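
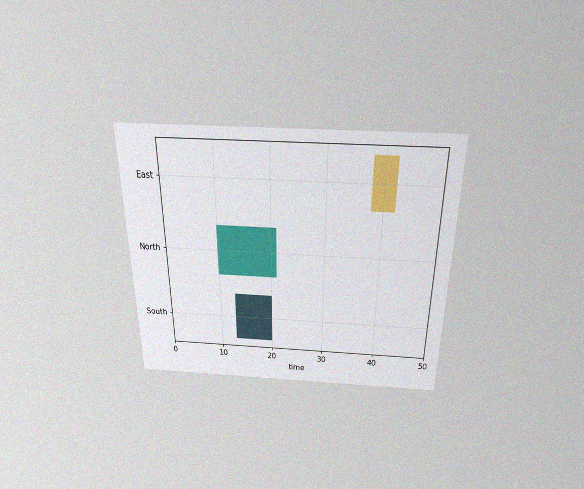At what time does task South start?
13

The chart is viewed slightly from above, with some photo noise. The South bar begins at t=13.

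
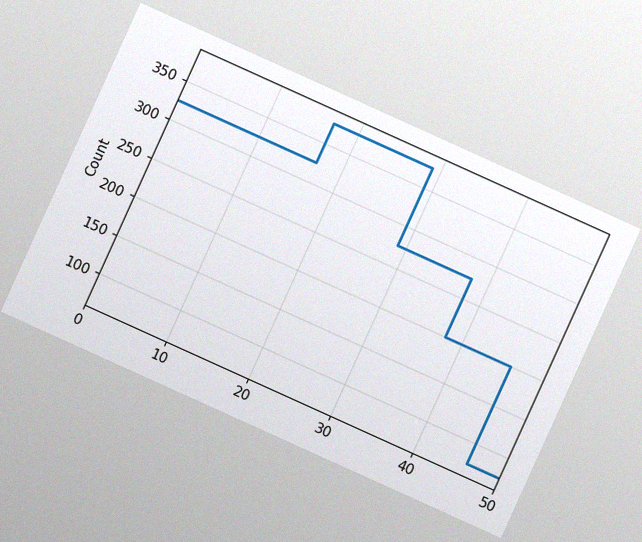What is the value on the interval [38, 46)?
The chart is tilted about 24° clockwise, with some photo noise. On [38, 46) the step sits at 200.

200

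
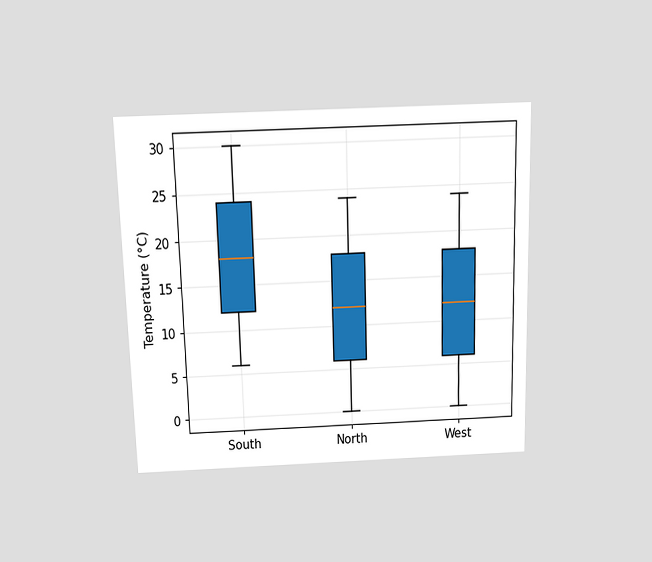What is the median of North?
The chart is viewed slightly from above. The median line in the North box sits at 12°C.

12°C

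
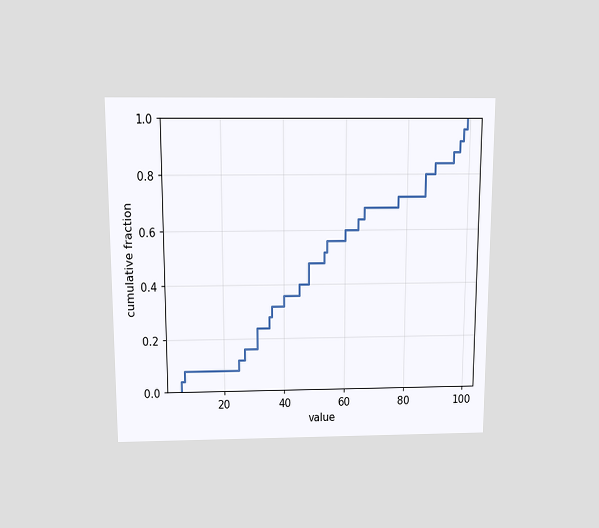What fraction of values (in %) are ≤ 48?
48%

The chart is viewed slightly from above. At x=48 the ECDF step is at 48%.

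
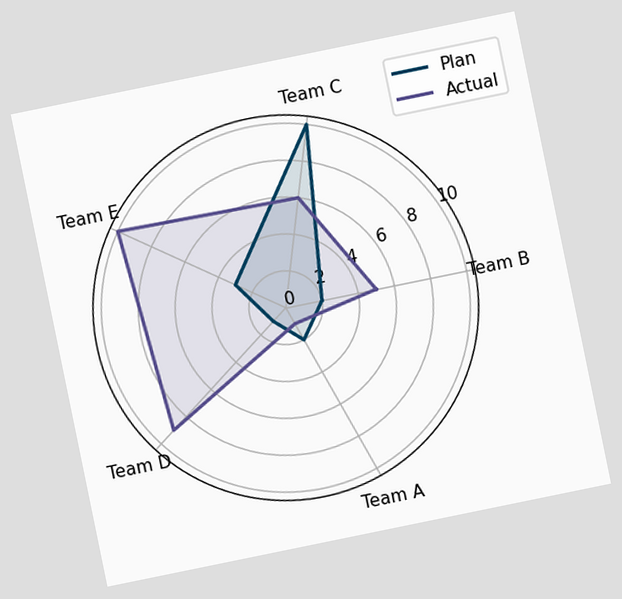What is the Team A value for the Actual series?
The chart is tilted about 12° counter-clockwise. On the Team A axis, Actual reaches 1.

1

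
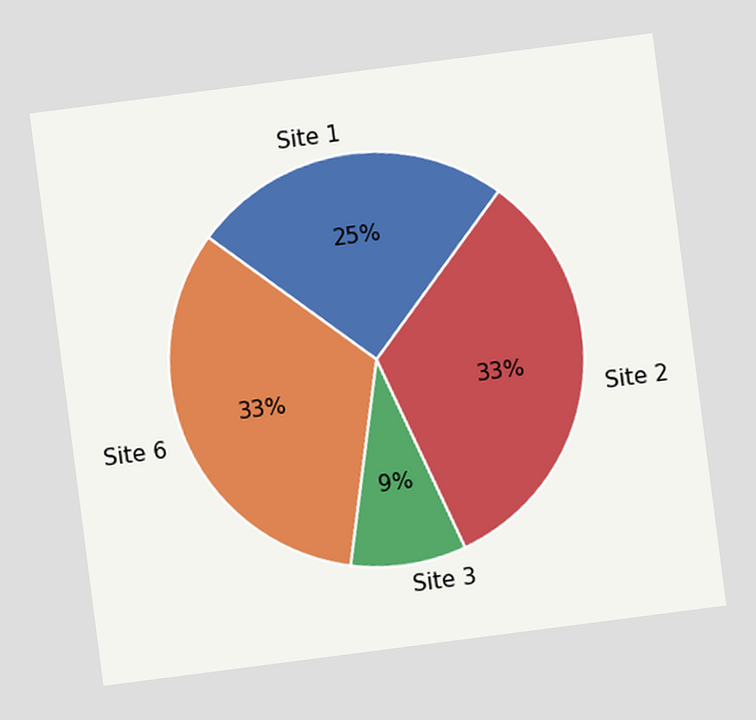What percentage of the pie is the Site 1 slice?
25%

The chart is tilted about 7° counter-clockwise. The Site 1 slice takes up 25% of the pie.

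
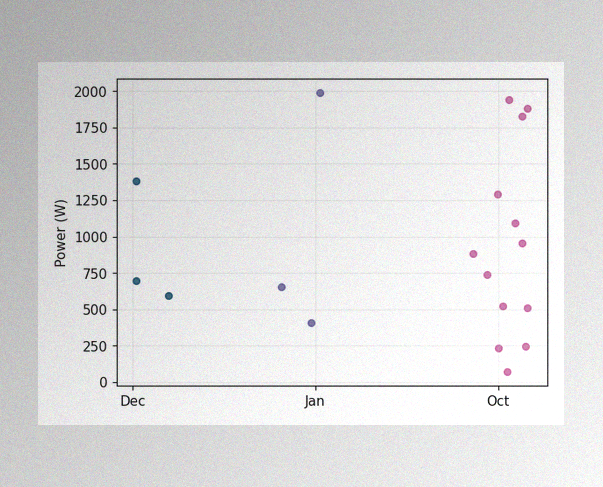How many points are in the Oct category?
13

The image has some photo noise and uneven lighting. Counting the markers in the Oct column gives 13.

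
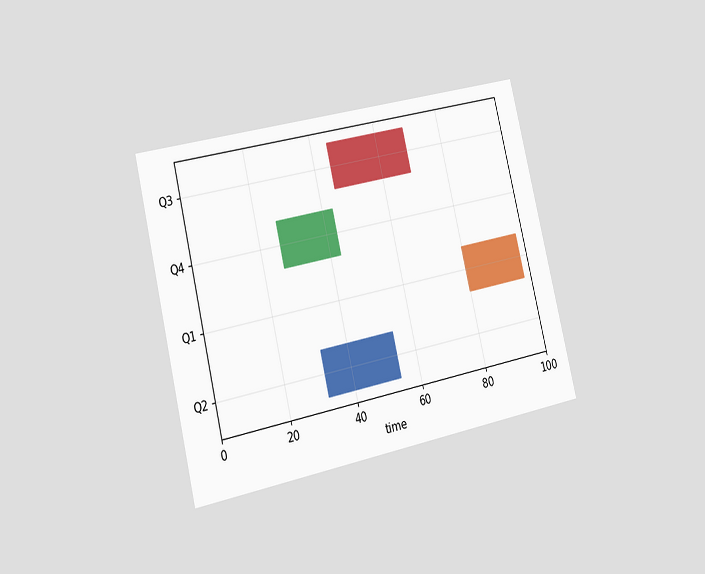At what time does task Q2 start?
32

The chart is tilted about 14° counter-clockwise and viewed slightly from the left. The Q2 bar begins at t=32.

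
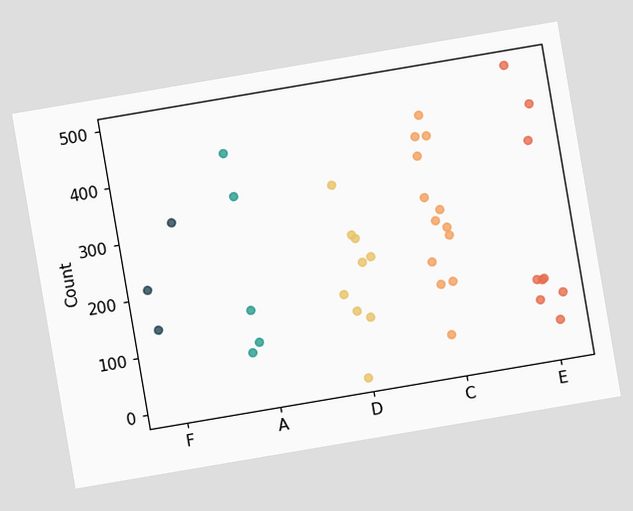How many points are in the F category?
3

The chart is tilted about 10° counter-clockwise. Counting the markers in the F column gives 3.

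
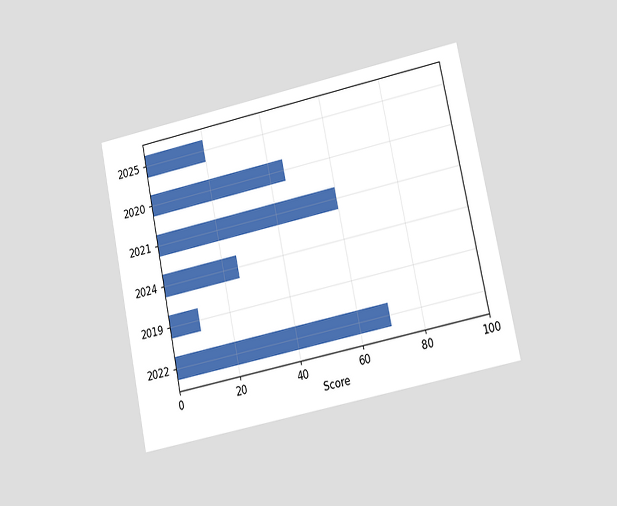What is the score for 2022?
70

The chart is tilted about 12° counter-clockwise and viewed at a slight angle. Reading along the chart's x-axis, the 2022 bar reaches 70.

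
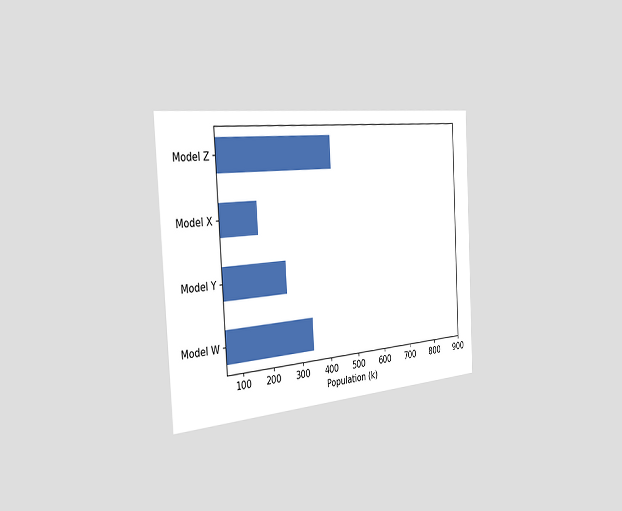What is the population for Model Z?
425k

The chart is tilted about 3° counter-clockwise and viewed slightly from the left. Reading along the chart's x-axis, the Model Z bar reaches 425k.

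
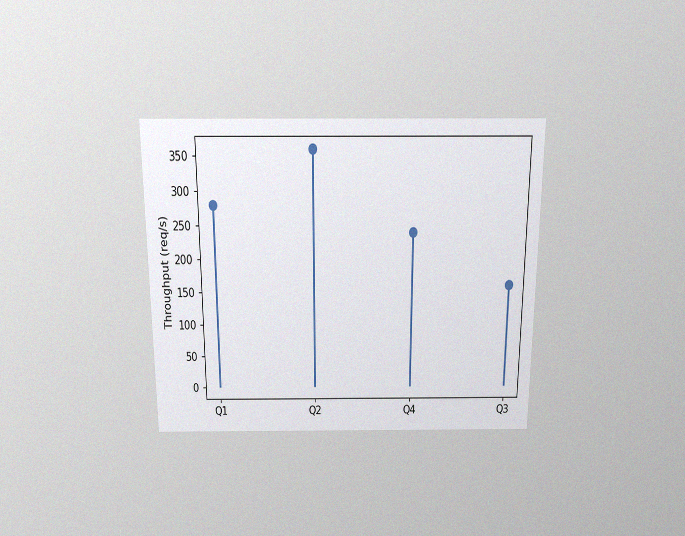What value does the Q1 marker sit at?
280req/s

The chart is viewed slightly from above, with some photo noise. The Q1 marker sits at 280req/s.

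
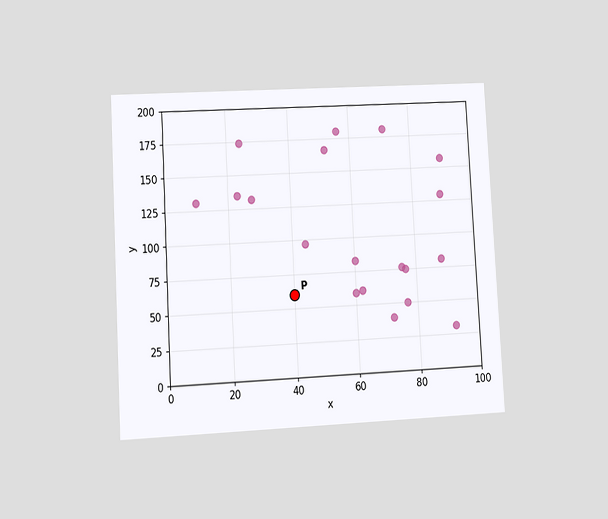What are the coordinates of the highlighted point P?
(40, 60)

The chart is tilted about 3° counter-clockwise and viewed at a slight angle. Following the gridlines from P to each axis, P sits at (40, 60).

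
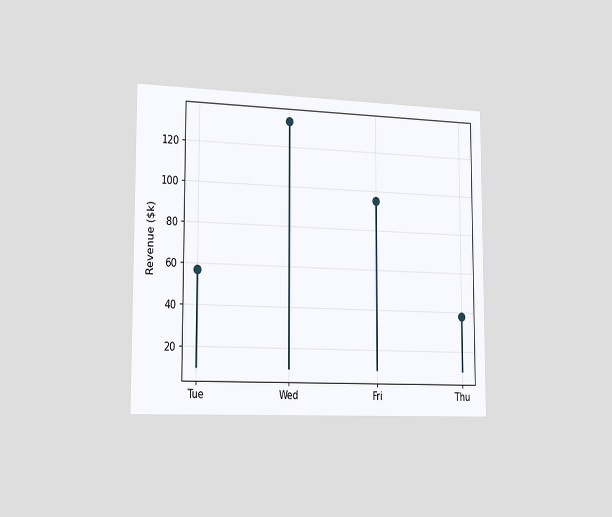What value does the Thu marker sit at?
The chart is viewed slightly from the left. The Thu marker sits at $38k.

$38k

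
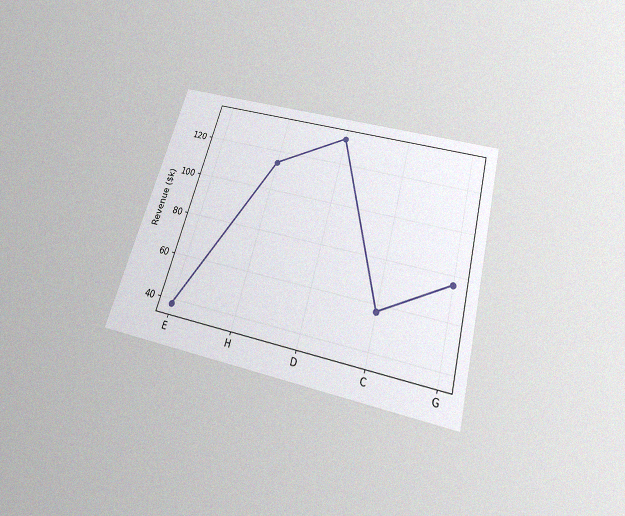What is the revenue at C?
$57k

The chart is tilted about 15° clockwise and viewed slightly from below, with some photo noise. At C, the line is at $57k.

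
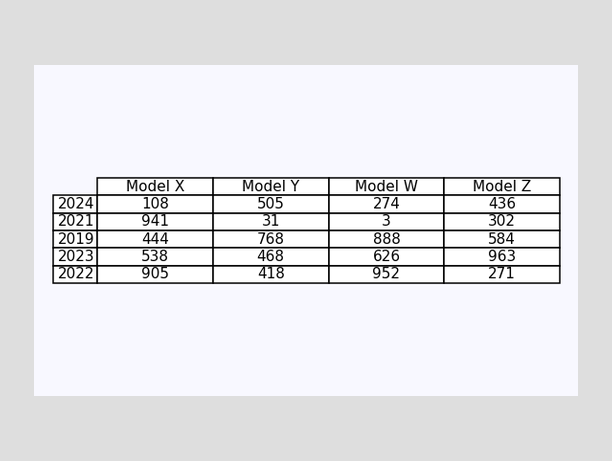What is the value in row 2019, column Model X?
The (2019, Model X) cell reads 444.

444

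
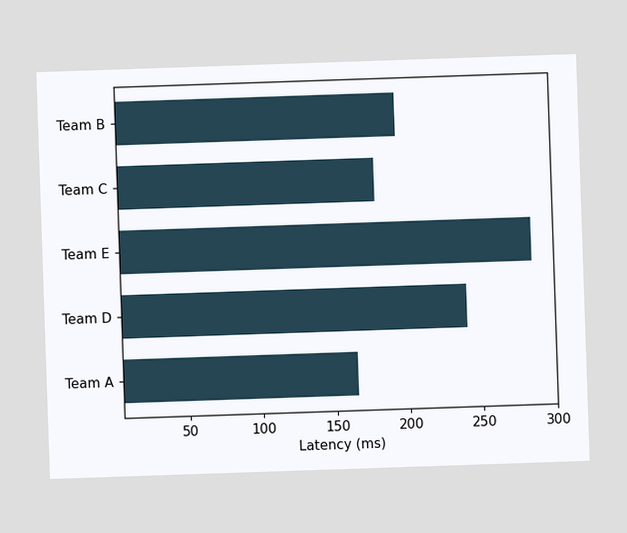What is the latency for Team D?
Reading along the chart's x-axis, the Team D bar reaches 240ms.

240ms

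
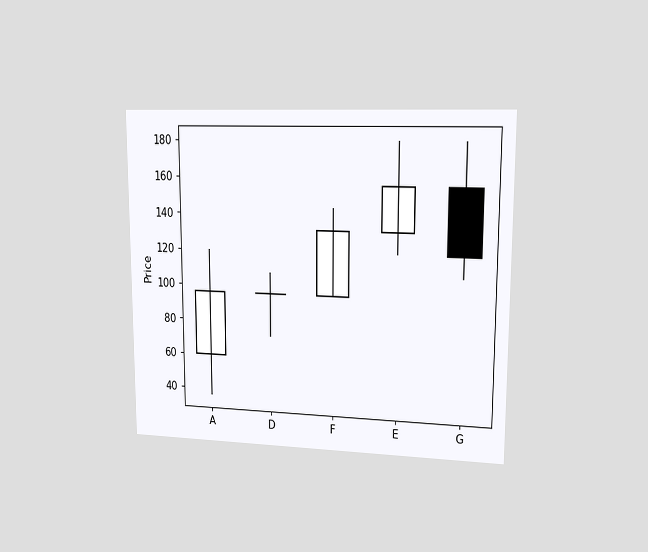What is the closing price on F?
The chart is viewed slightly from the right. The F candle closes at 132.

132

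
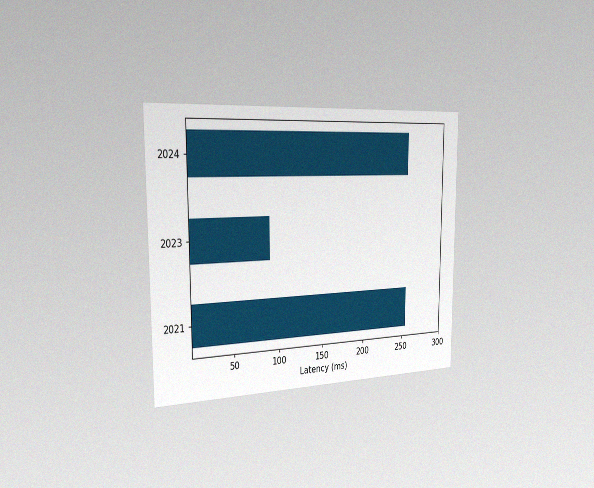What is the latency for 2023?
The chart is viewed slightly from the left, with some photo noise. Reading along the chart's x-axis, the 2023 bar reaches 90ms.

90ms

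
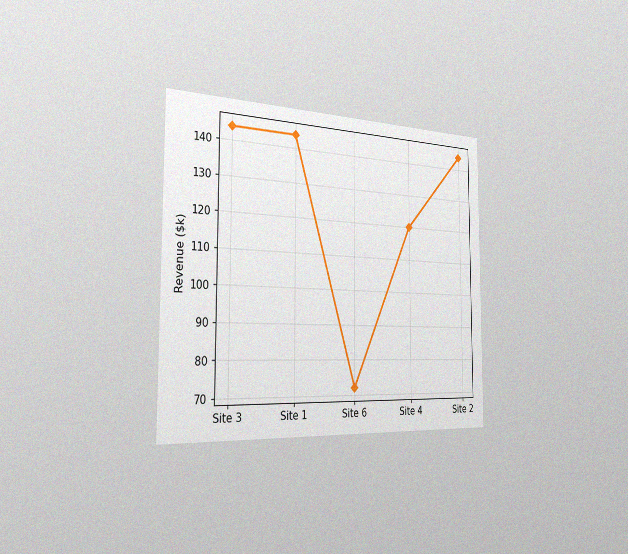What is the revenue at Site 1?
The chart is viewed slightly from the left, with some photo noise. At Site 1, the line is at $144k.

$144k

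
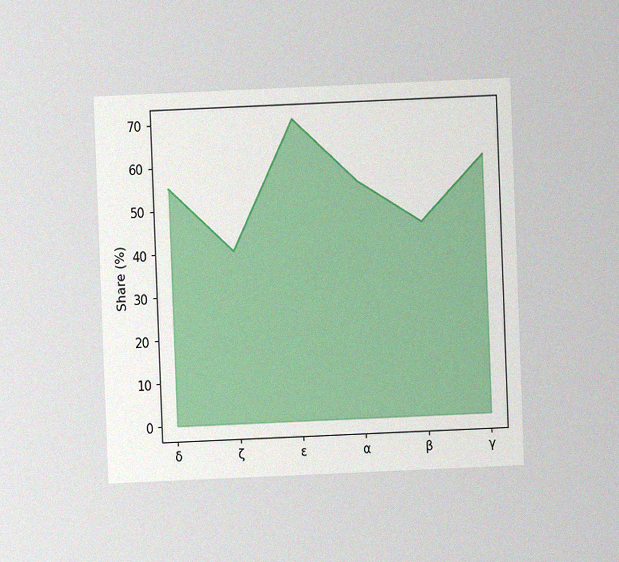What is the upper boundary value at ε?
70%

The chart is tilted about 2° counter-clockwise and viewed at a slight angle, with some photo noise. At ε the upper boundary is at 70%.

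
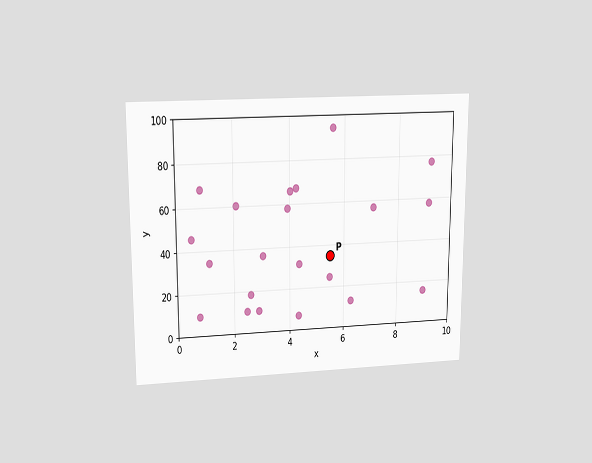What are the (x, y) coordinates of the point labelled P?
(5.5, 35)

The chart is viewed at a slight angle. Following the gridlines from P to each axis, P sits at (5.5, 35).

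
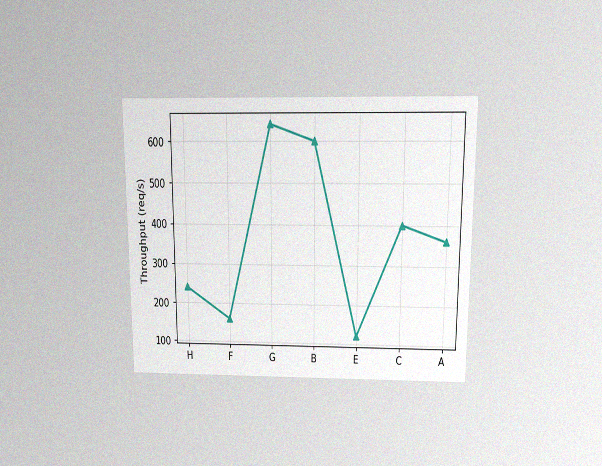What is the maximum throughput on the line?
640req/s

The chart is viewed slightly from above, with some photo noise. The highest point is at G, and reading across to the y-axis gives 640req/s.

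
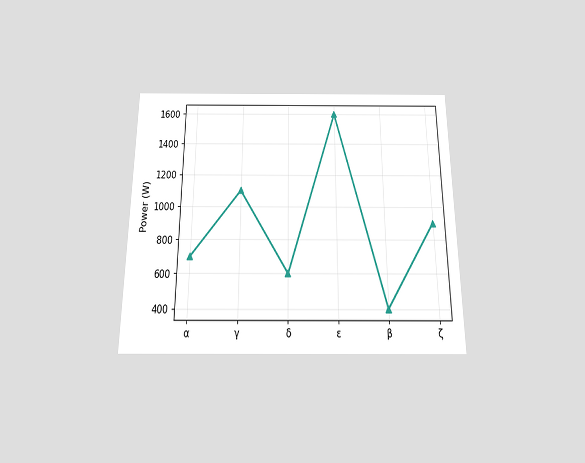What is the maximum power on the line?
1600W

The chart is viewed slightly from below. The highest point is at ε, and reading across to the y-axis gives 1600W.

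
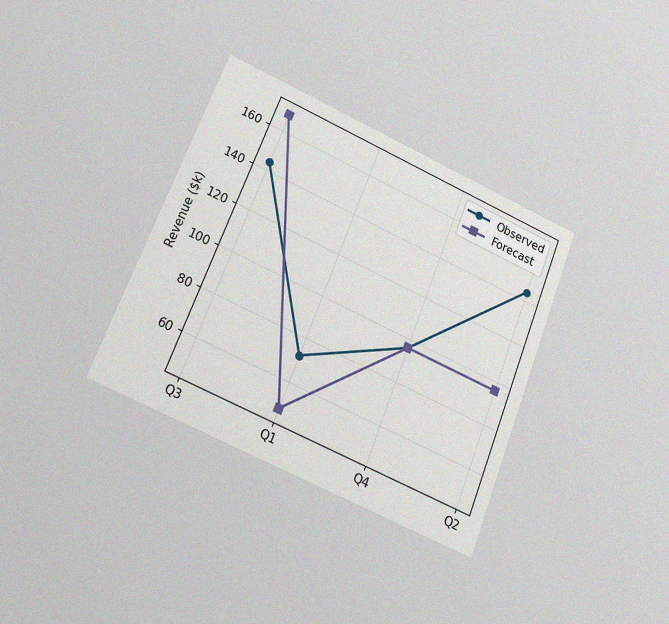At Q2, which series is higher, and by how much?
The chart is tilted about 22° clockwise and viewed at a slight angle, with some photo noise. At Q2, Observed sits above the other line by $48k.

Observed, by $48k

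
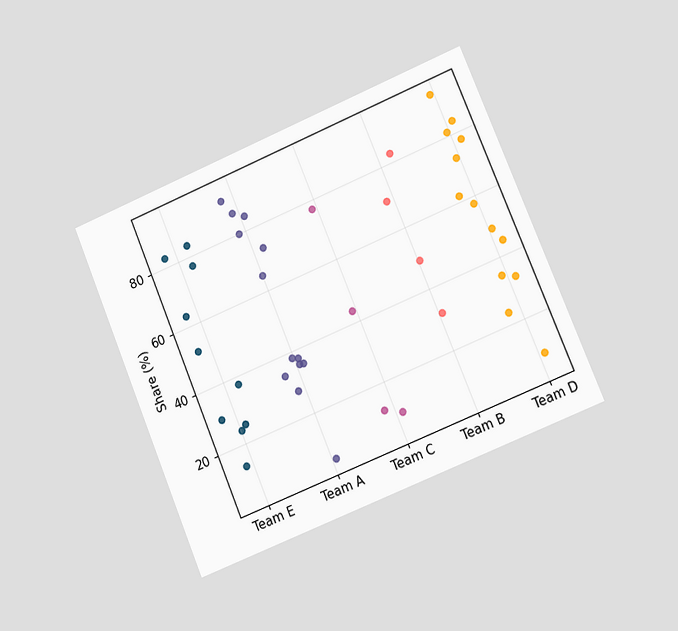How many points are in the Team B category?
The chart is tilted about 23° counter-clockwise and viewed slightly from the right. Counting the markers in the Team B column gives 4.

4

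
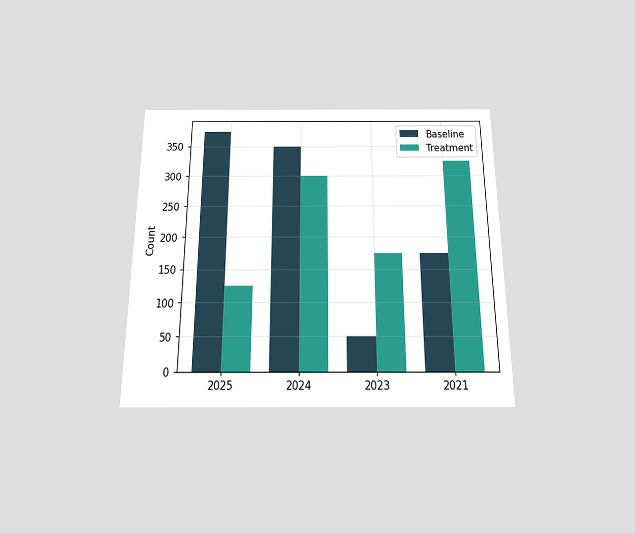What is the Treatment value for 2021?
325

The chart is viewed slightly from below. The Treatment bar at 2021 reaches 325 on the y-axis.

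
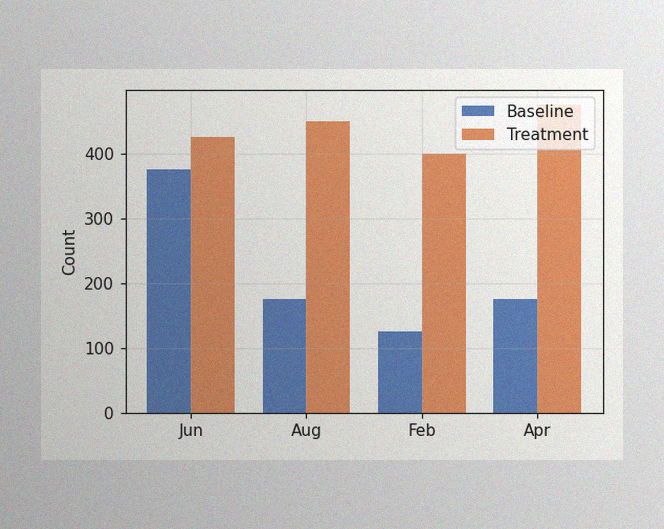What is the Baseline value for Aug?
The image has some photo noise and uneven lighting. The Baseline bar at Aug reaches 175 on the y-axis.

175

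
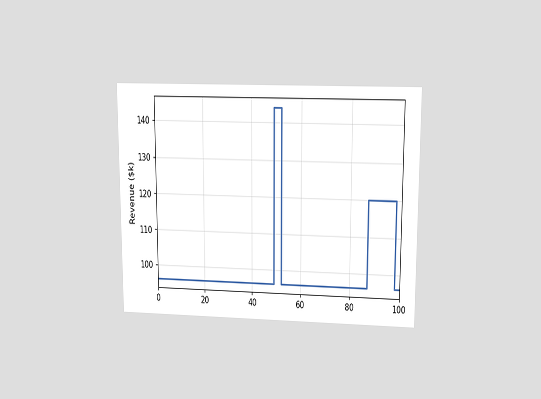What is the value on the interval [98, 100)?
$96k

The chart is viewed at a slight angle. On [98, 100) the step sits at $96k.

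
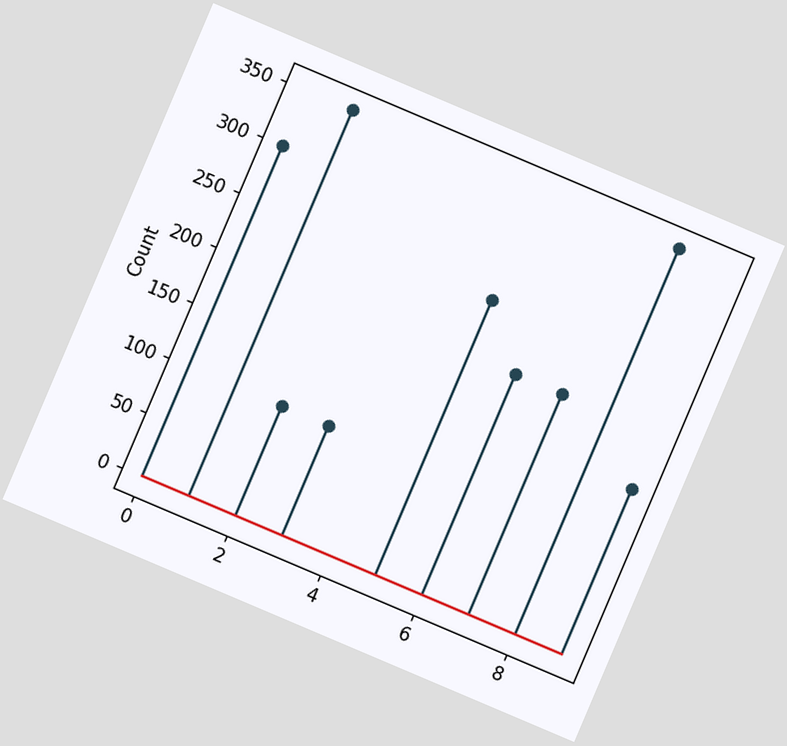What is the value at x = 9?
The chart is tilted about 23° clockwise. The stem at x=9 reaches 150.

150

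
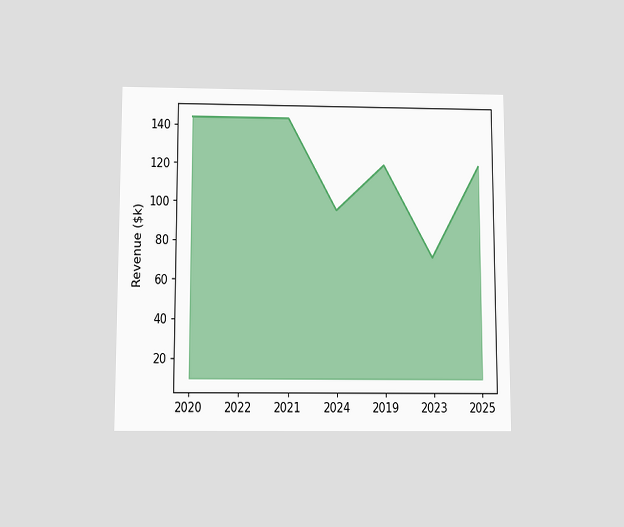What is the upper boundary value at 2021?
$144k

The chart is viewed slightly from below. At 2021 the upper boundary is at $144k.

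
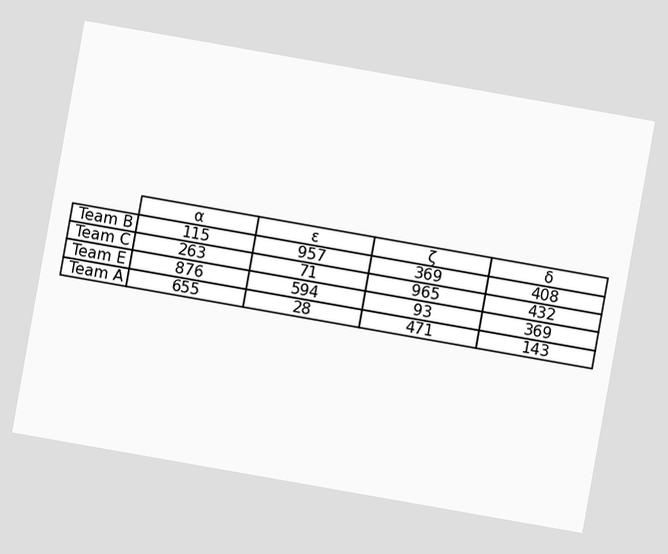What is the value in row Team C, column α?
The chart is tilted about 10° clockwise. The (Team C, α) cell reads 263.

263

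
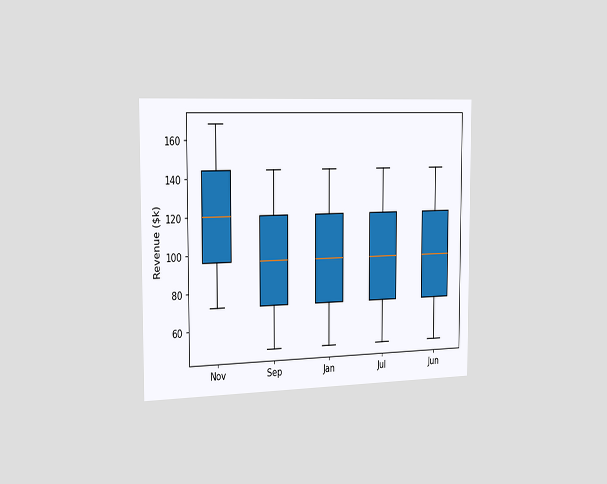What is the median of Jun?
The chart is viewed slightly from the left. The median line in the Jun box sits at $96k.

$96k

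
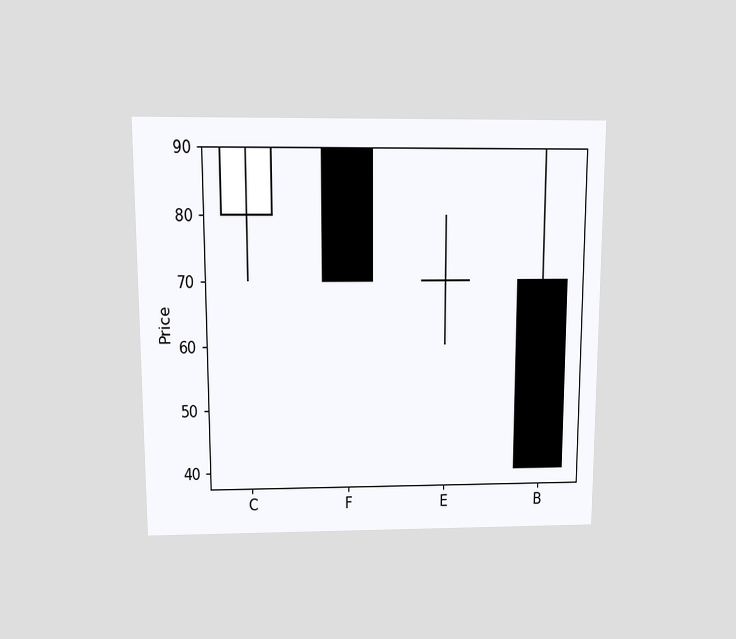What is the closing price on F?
The chart is viewed slightly from above. The F candle closes at 70.

70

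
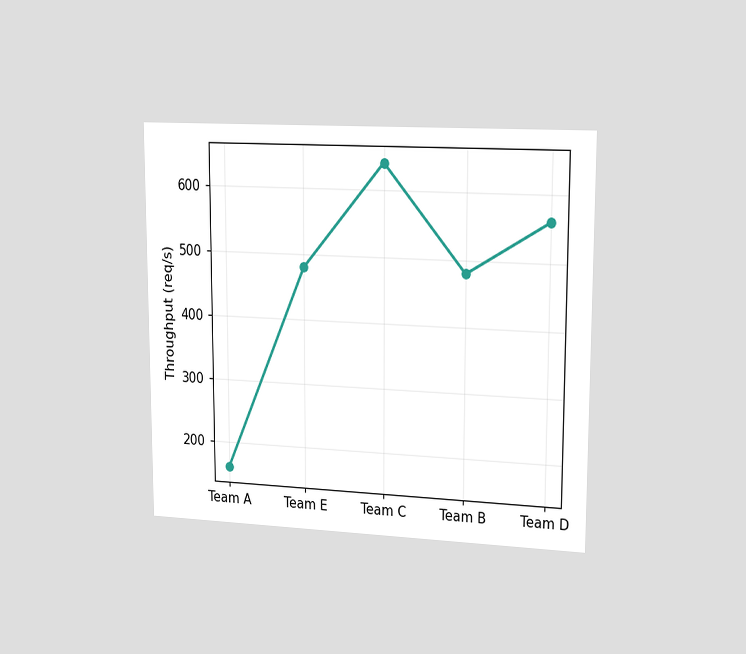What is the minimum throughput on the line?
160req/s

The chart is viewed slightly from the right. The lowest point is at Team A, and reading across to the y-axis gives 160req/s.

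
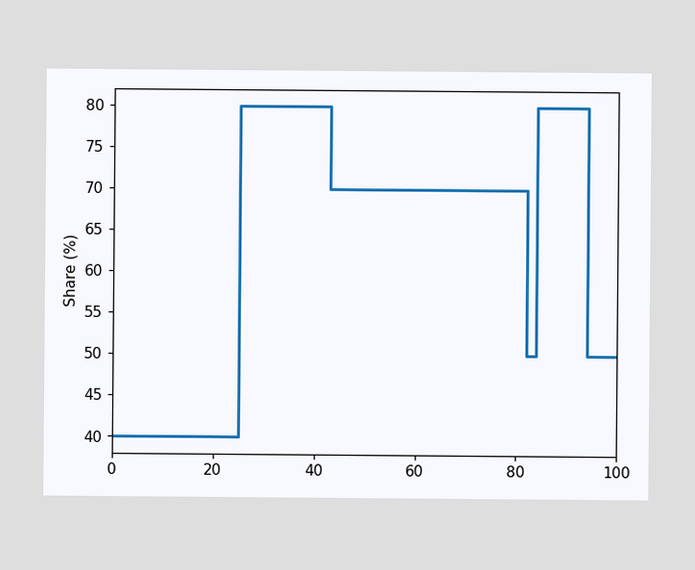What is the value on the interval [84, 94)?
80%

On [84, 94) the step sits at 80%.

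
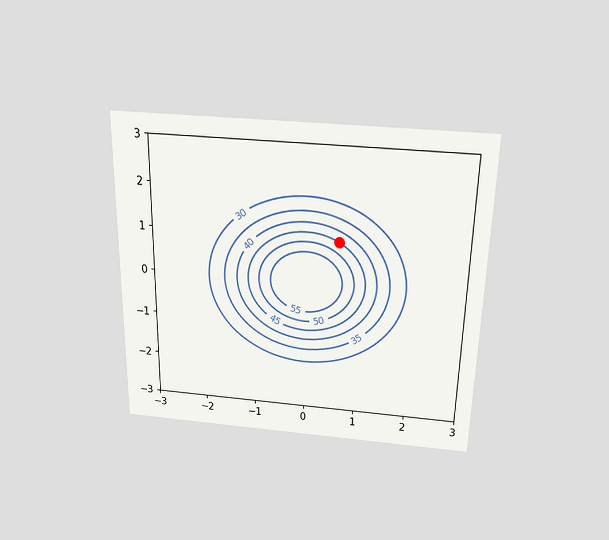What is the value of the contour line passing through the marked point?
The chart is viewed slightly from above. The marked point sits on the contour labelled 45.

45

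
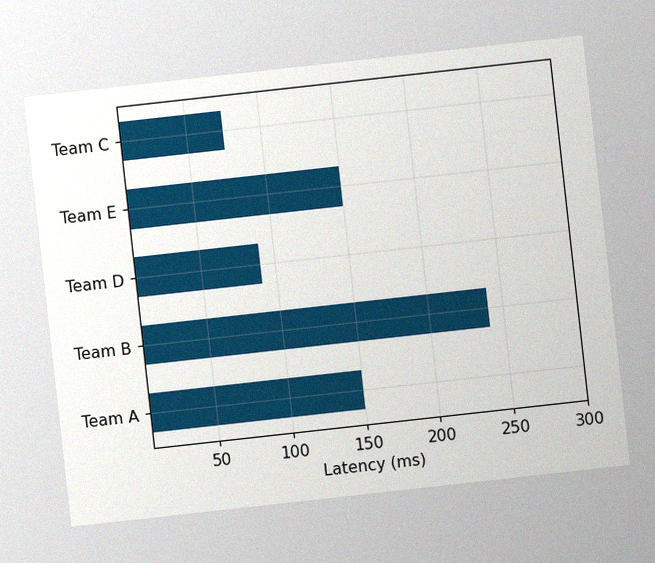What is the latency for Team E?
The chart is tilted about 6° counter-clockwise, with some photo noise. Reading along the chart's x-axis, the Team E bar reaches 150ms.

150ms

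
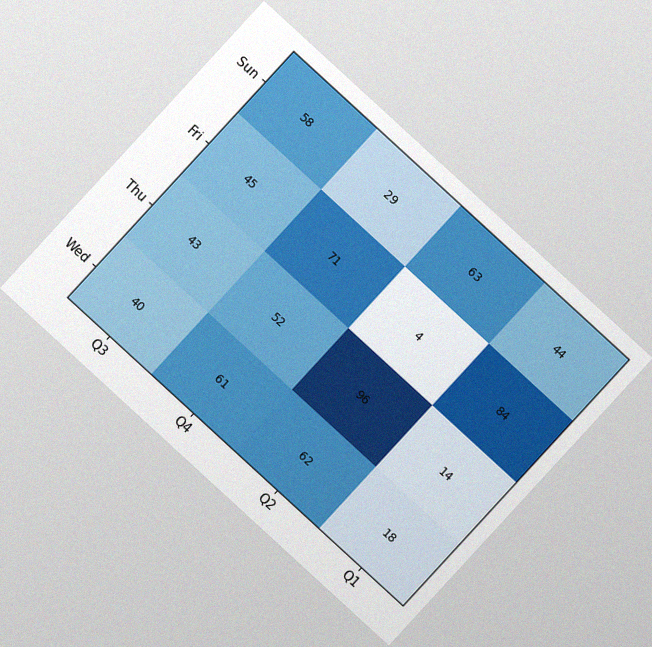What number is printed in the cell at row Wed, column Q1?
18

The chart is tilted about 43° clockwise, with some photo noise. The (Wed, Q1) cell reads 18.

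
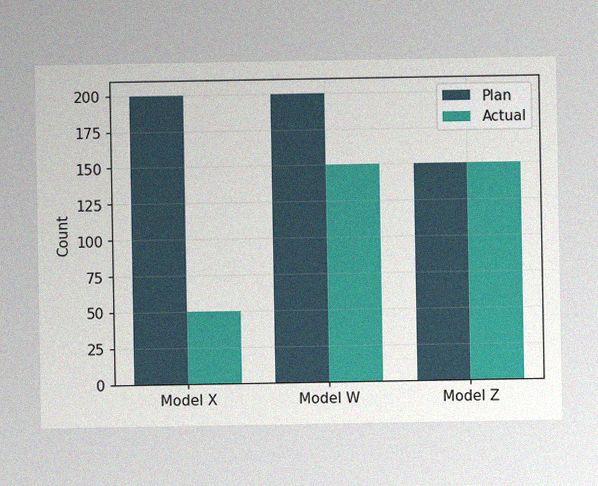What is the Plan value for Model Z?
The image has some photo noise and uneven lighting. The Plan bar at Model Z reaches 150 on the y-axis.

150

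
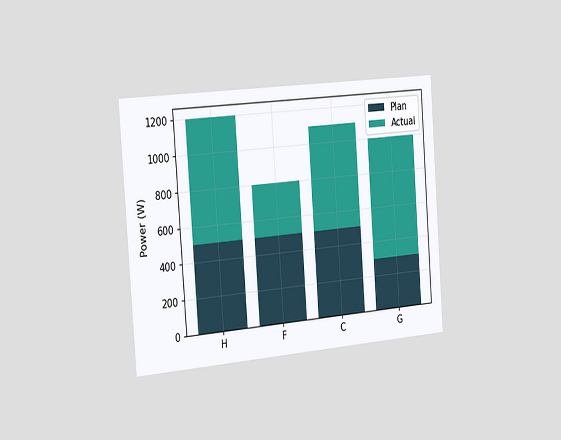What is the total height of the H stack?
The chart is tilted about 4° counter-clockwise and viewed slightly from the left. The H stack's top reaches 1200W on the y-axis.

1200W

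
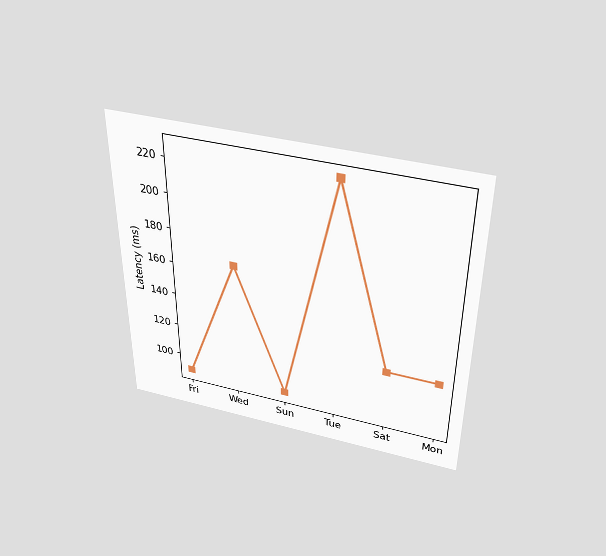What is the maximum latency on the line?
225ms

The chart is viewed slightly from above. The highest point is at Tue, and reading across to the y-axis gives 225ms.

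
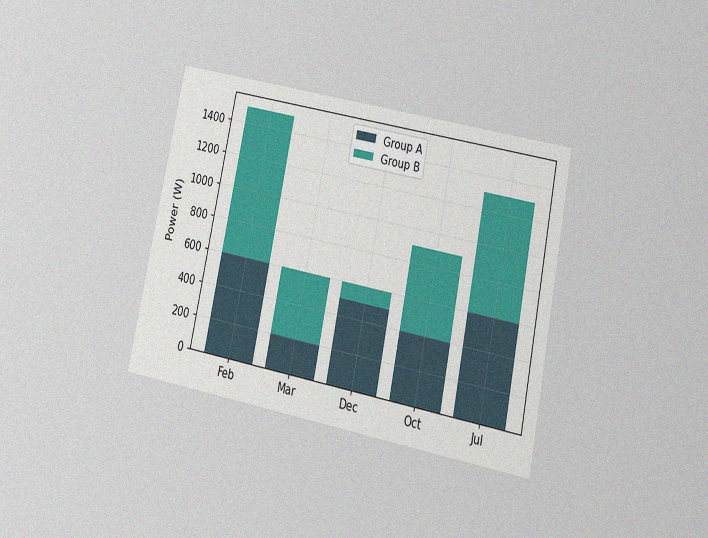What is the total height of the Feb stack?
The chart is tilted about 12° clockwise and viewed slightly from below, with some photo noise. The Feb stack's top reaches 1500W on the y-axis.

1500W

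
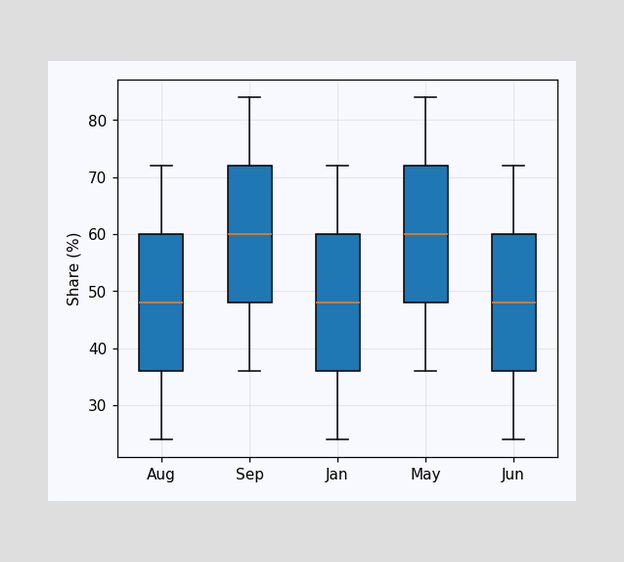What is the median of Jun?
48%

The median line in the Jun box sits at 48%.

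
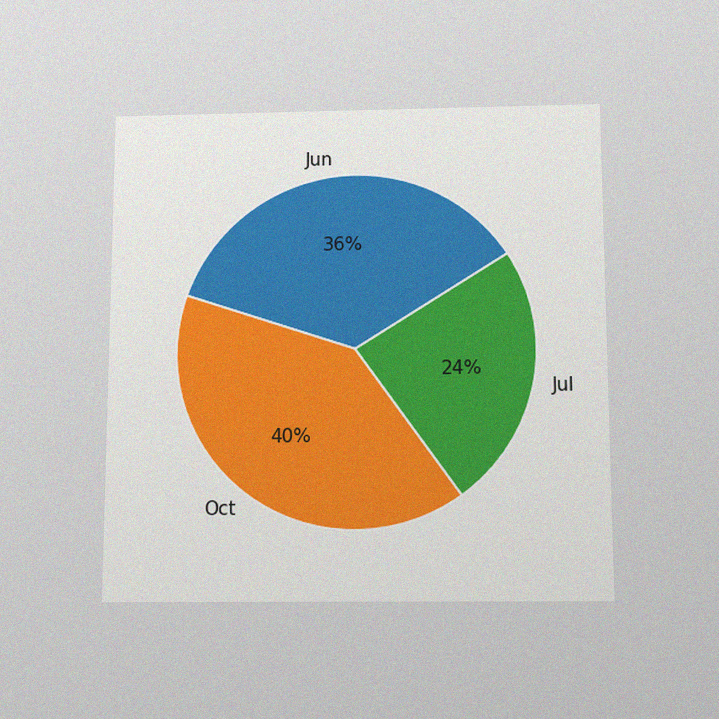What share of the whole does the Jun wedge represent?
36%

The chart is viewed slightly from below, with some photo noise. The Jun slice takes up 36% of the pie.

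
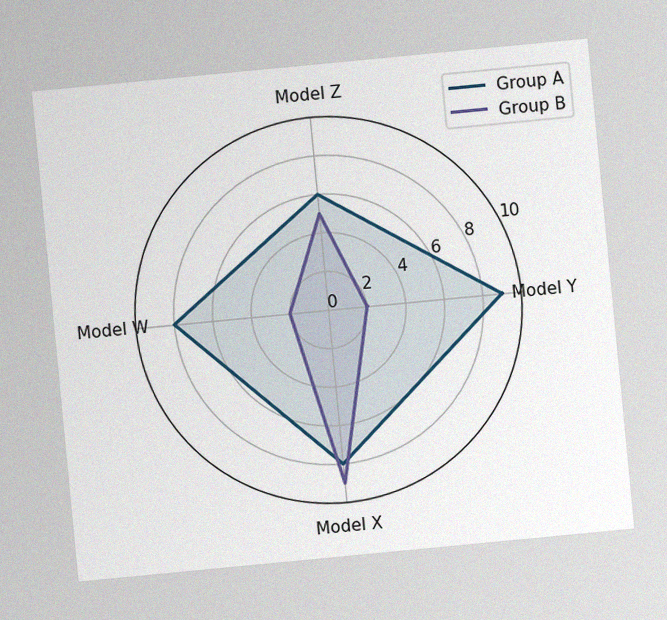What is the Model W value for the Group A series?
8

The chart is tilted about 5° counter-clockwise, with some photo noise. On the Model W axis, Group A reaches 8.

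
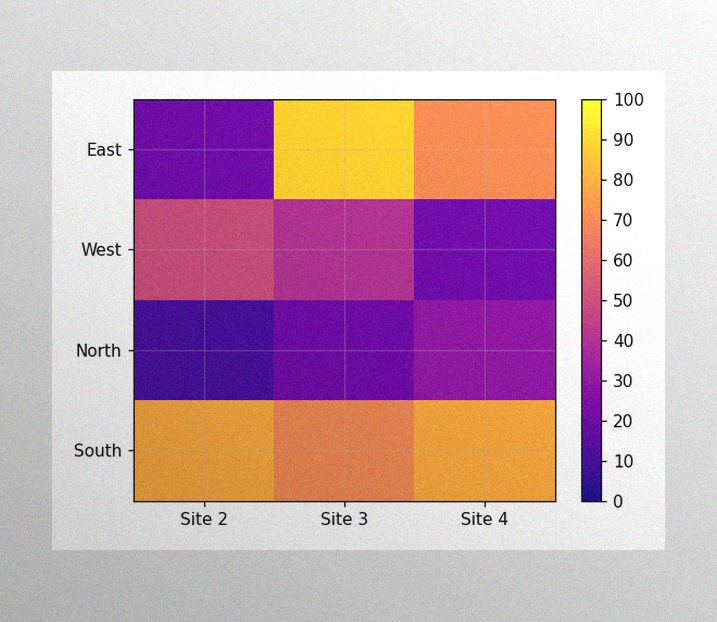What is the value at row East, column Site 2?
20

The image has some photo noise and uneven lighting. Matching cell (East, Site 2) against the colorbar gives 20.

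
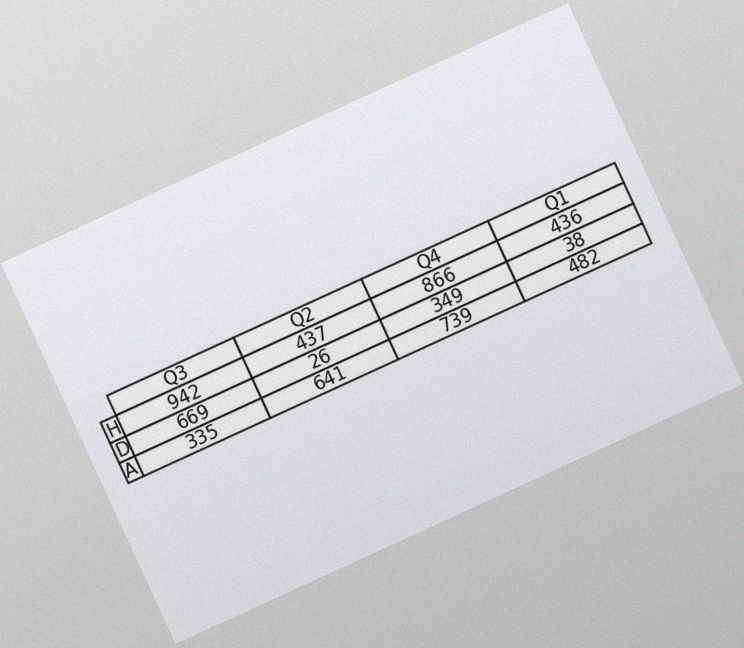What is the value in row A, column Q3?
335

The chart is tilted about 25° counter-clockwise, with some photo noise. The (A, Q3) cell reads 335.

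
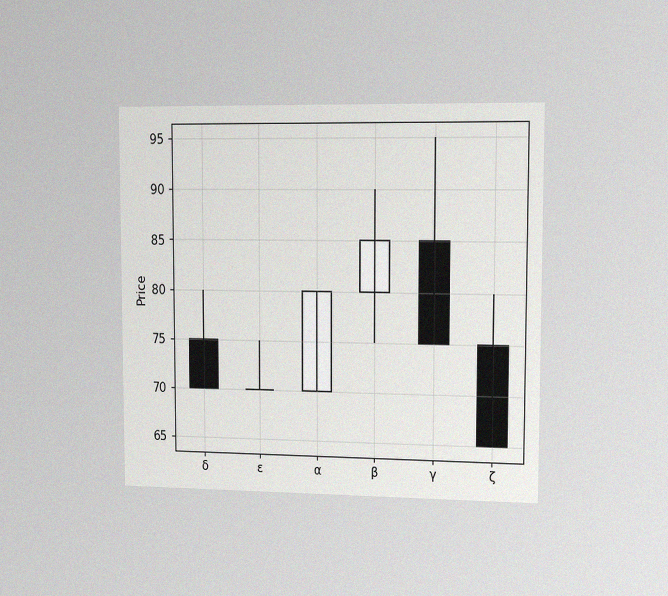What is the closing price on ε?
The chart is viewed slightly from the right, with some photo noise. The ε candle closes at 70.

70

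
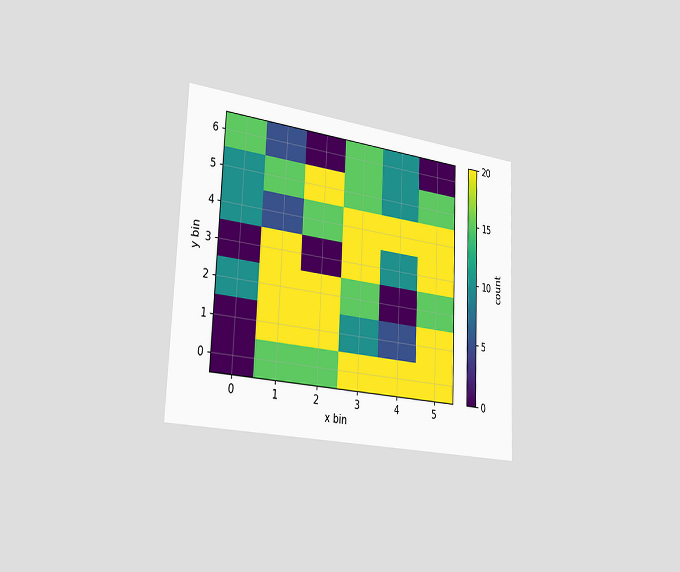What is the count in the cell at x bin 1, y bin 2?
20

The chart is tilted about 2° clockwise and viewed slightly from the left. Matching the cell (1, 2) against the colorbar gives 20.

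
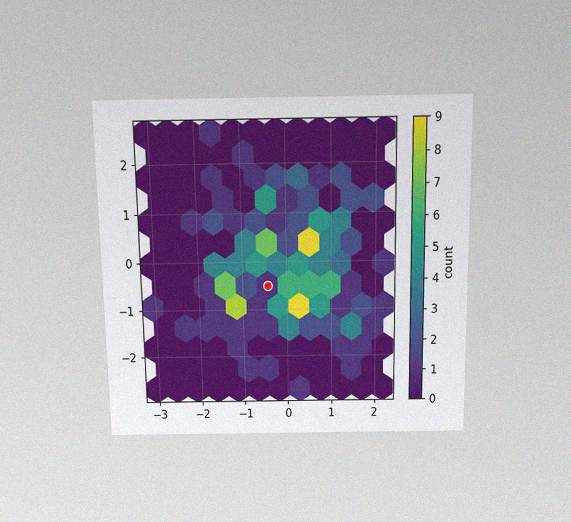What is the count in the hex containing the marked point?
1

The chart is viewed slightly from above, with some photo noise. The marked hex reads 1 on the colorbar.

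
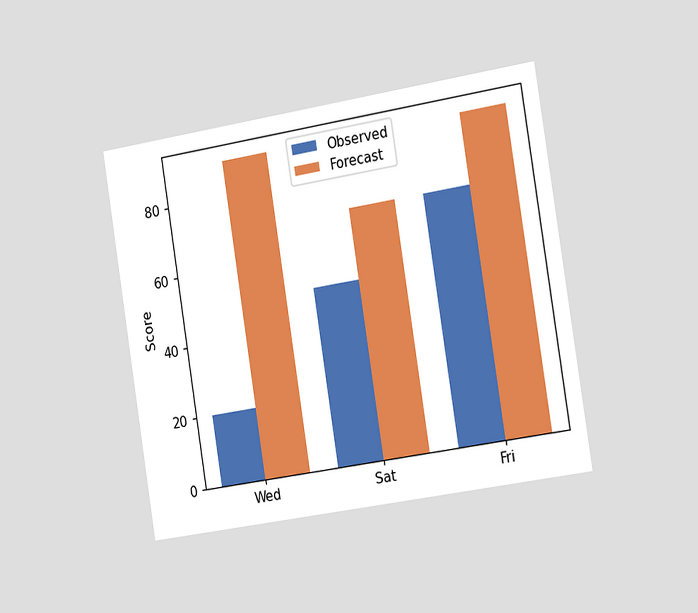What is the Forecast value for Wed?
The chart is tilted about 9° counter-clockwise and viewed slightly from the right. The Forecast bar at Wed reaches 90 on the y-axis.

90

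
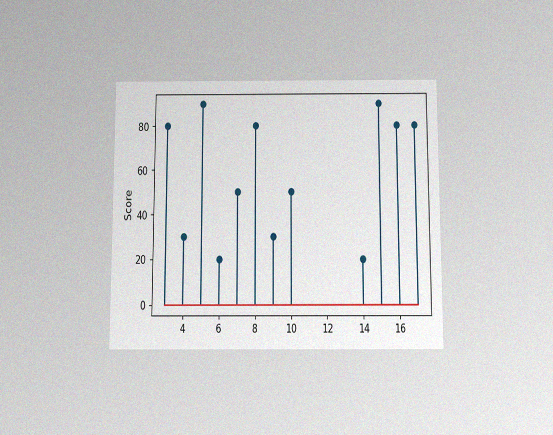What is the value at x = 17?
80

The chart is viewed slightly from below, with some photo noise. The stem at x=17 reaches 80.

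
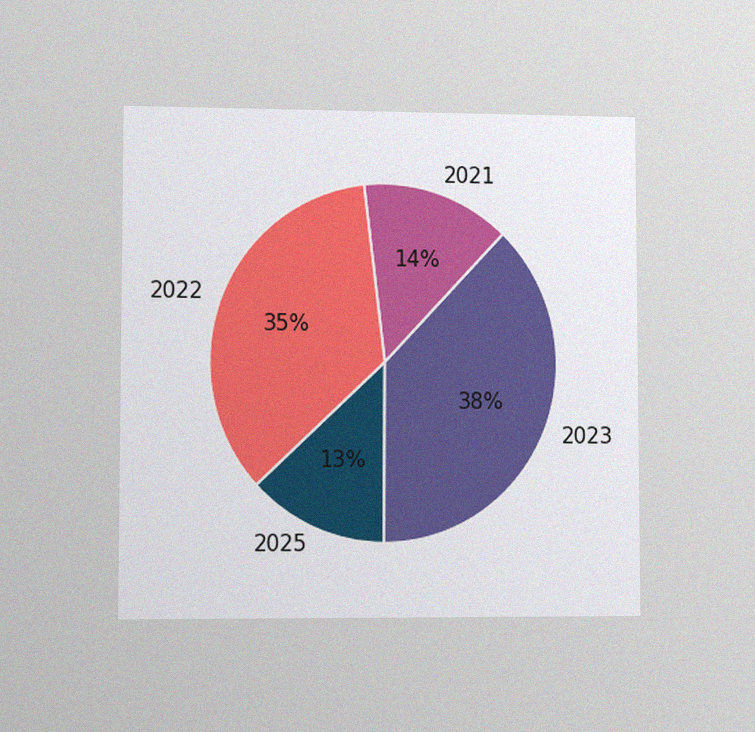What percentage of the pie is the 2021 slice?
The chart is viewed at a slight angle, with some photo noise. The 2021 slice takes up 14% of the pie.

14%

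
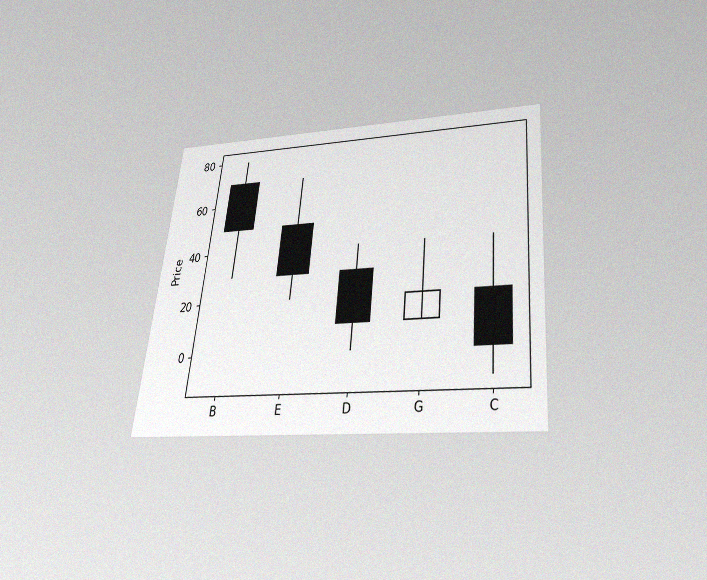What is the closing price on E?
The chart is tilted about 6° clockwise and viewed slightly from below, with some photo noise. The E candle closes at 30.

30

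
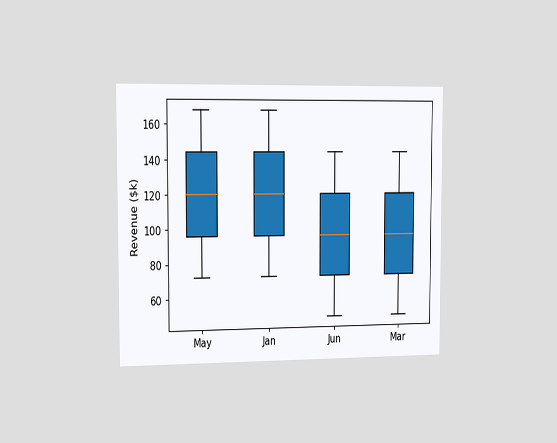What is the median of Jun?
The chart is viewed slightly from the left. The median line in the Jun box sits at $96k.

$96k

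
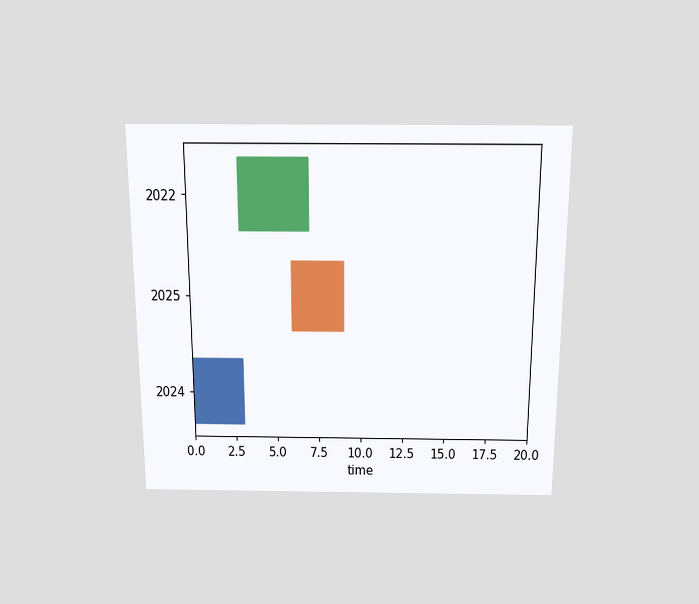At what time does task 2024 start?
The chart is viewed slightly from above. The 2024 bar begins at t=0.

0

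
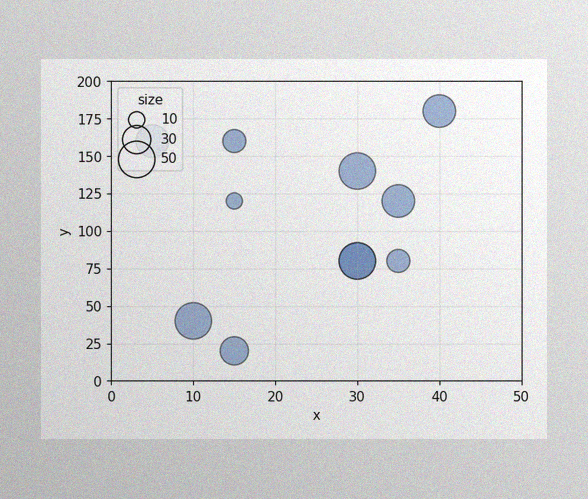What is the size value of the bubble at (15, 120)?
The image has some photo noise and uneven lighting. Matching the bubble at (15, 120) against the size legend gives 10.

10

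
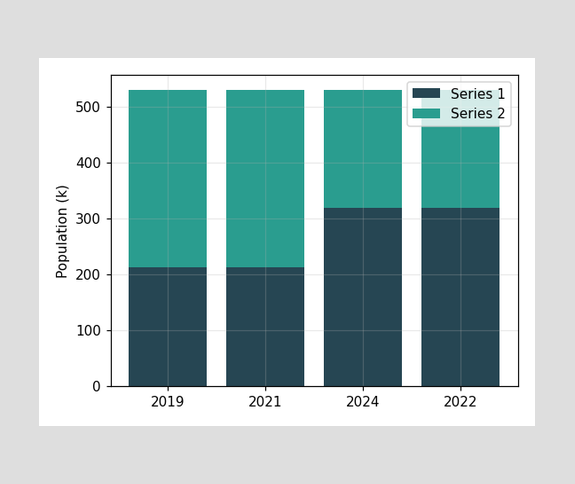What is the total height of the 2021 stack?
The 2021 stack's top reaches 530k on the y-axis.

530k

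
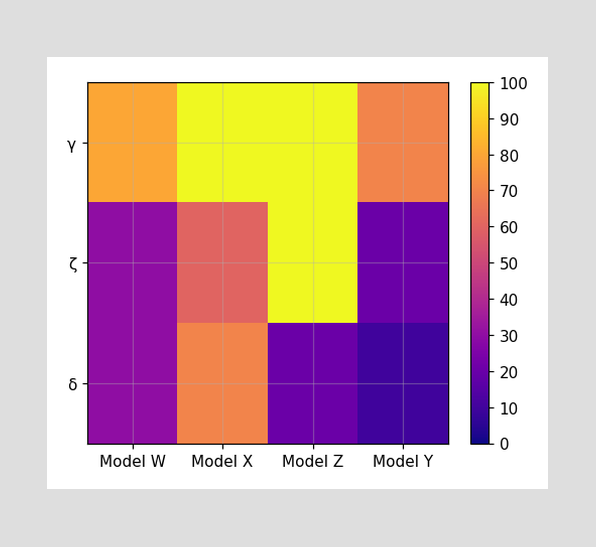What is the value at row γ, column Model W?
Matching cell (γ, Model W) against the colorbar gives 80.

80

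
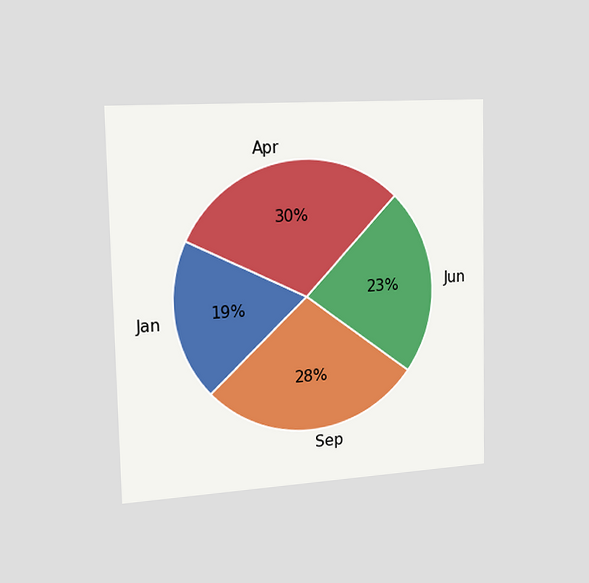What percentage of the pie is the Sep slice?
The chart is viewed slightly from the left. The Sep slice takes up 28% of the pie.

28%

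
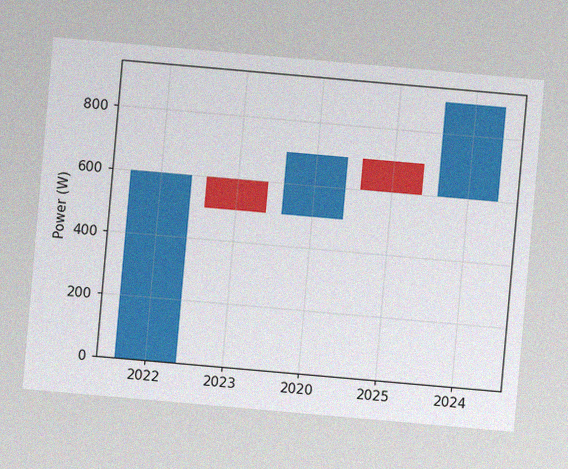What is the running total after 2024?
900W

The chart is tilted about 5° clockwise, with some photo noise. After 2024 the running total reaches 900W.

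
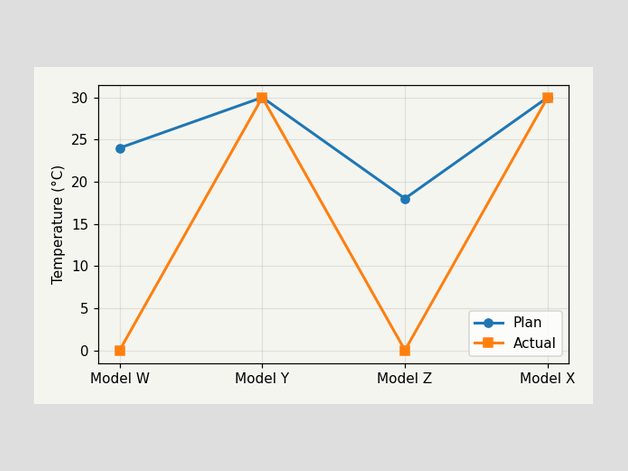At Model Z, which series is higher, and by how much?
At Model Z, Plan sits above the other line by 18°C.

Plan, by 18°C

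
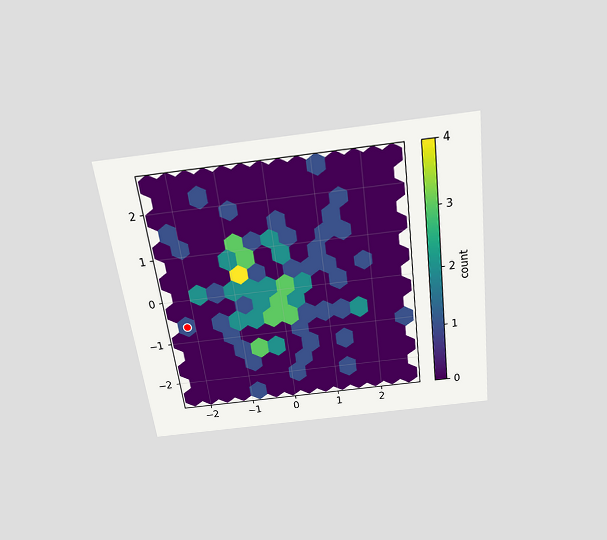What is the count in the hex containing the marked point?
1

The chart is tilted about 7° counter-clockwise and viewed slightly from above. The marked hex reads 1 on the colorbar.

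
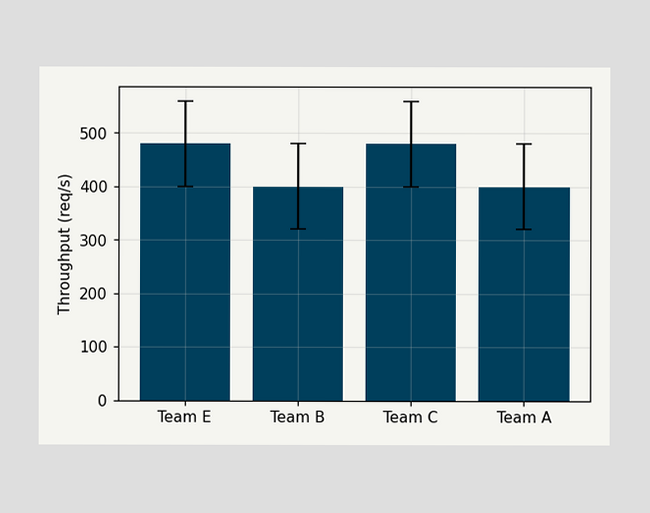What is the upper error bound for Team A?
The Team A bar's upper whisker reaches 480req/s.

480req/s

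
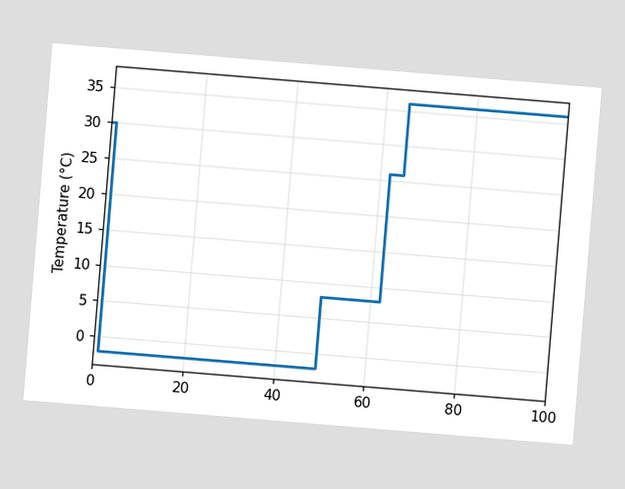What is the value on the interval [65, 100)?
The chart is tilted about 5° clockwise. On [65, 100) the step sits at 36°C.

36°C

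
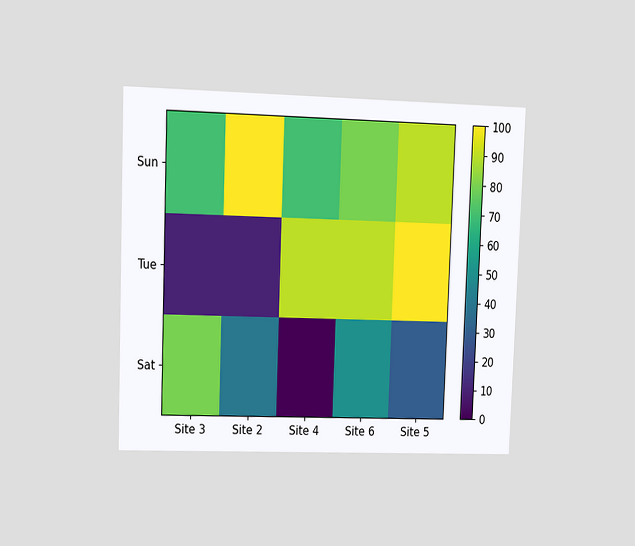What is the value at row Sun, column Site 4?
The chart is tilted about 2° clockwise and viewed at a slight angle. Matching cell (Sun, Site 4) against the colorbar gives 70.

70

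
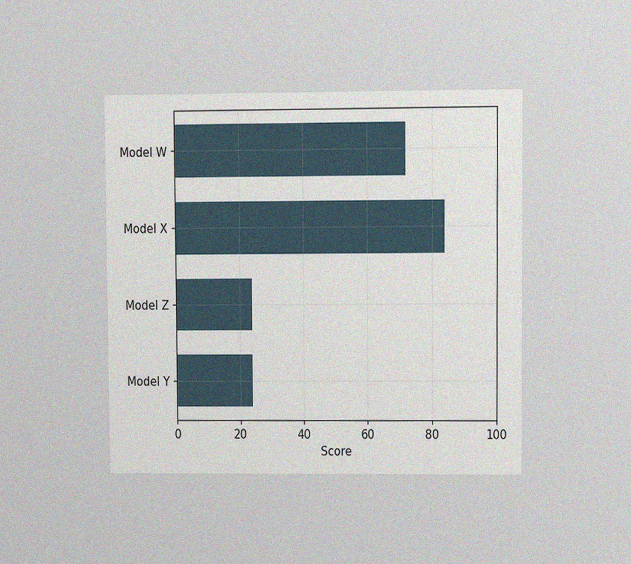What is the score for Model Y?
The chart is viewed at a slight angle, with some photo noise. Reading along the chart's x-axis, the Model Y bar reaches 24.

24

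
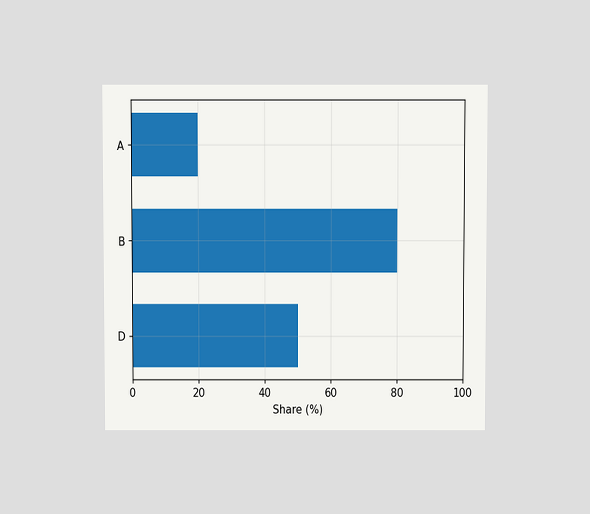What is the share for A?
The chart is viewed slightly from above. Reading along the chart's x-axis, the A bar reaches 20%.

20%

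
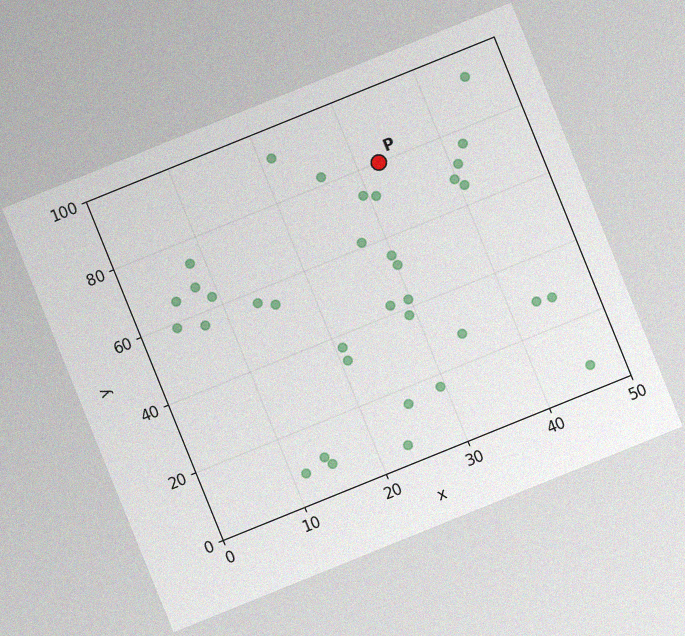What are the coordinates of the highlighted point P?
The chart is tilted about 22° counter-clockwise, with some photo noise. Following the gridlines from P to each axis, P sits at (32.5, 80).

(32.5, 80)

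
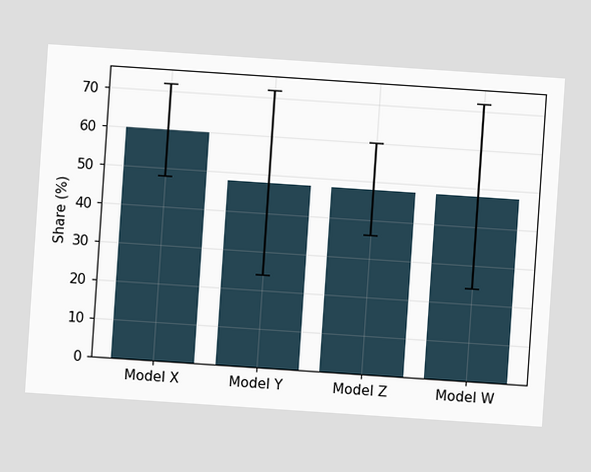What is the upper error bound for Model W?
The chart is tilted about 4° clockwise. The Model W bar's upper whisker reaches 72%.

72%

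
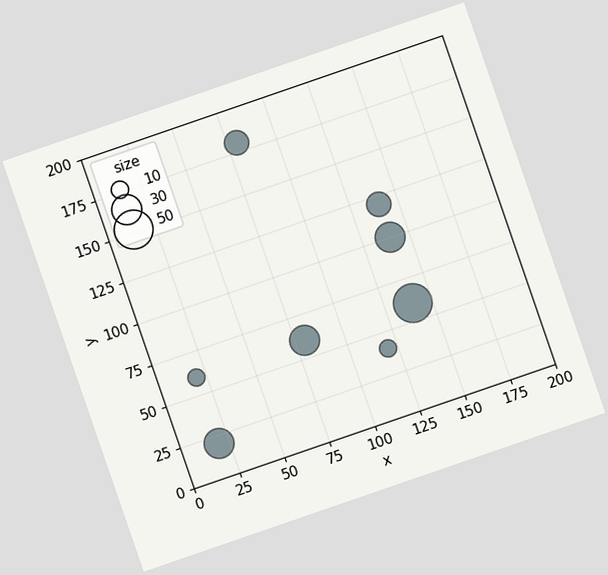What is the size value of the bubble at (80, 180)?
The chart is tilted about 19° counter-clockwise. Matching the bubble at (80, 180) against the size legend gives 20.

20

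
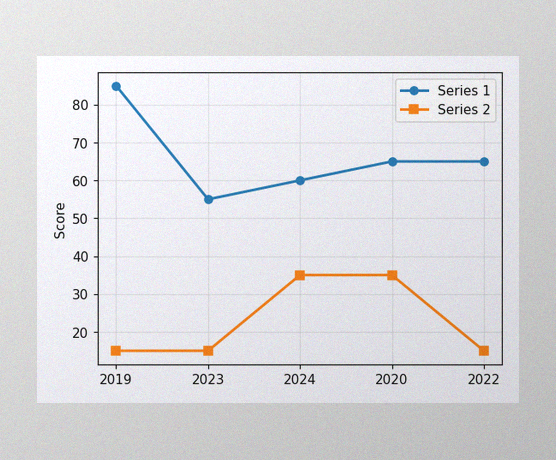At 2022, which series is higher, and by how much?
Series 1, by 50

The image has some photo noise and uneven lighting. At 2022, Series 1 sits above the other line by 50.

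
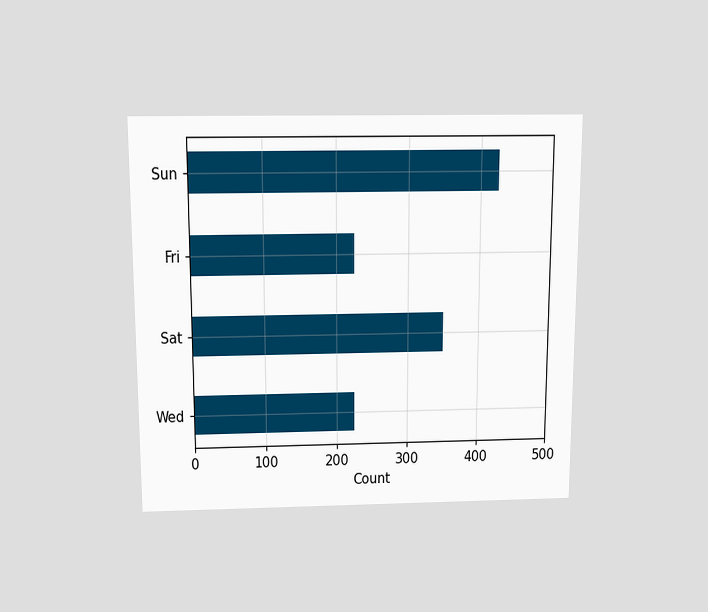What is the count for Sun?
425

The chart is viewed slightly from above. Reading along the chart's x-axis, the Sun bar reaches 425.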